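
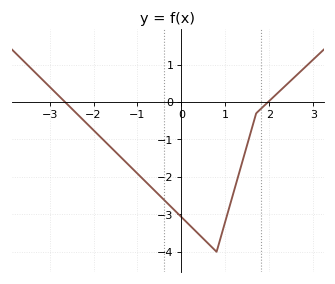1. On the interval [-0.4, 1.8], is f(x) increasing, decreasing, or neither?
neither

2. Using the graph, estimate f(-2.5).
-0.2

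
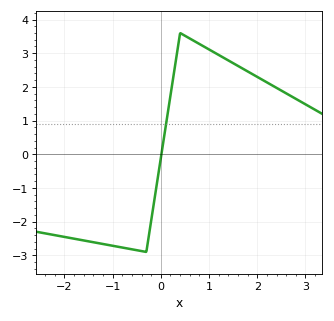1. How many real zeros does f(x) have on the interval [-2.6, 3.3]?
1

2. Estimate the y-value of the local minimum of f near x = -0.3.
-2.9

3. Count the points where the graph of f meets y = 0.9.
1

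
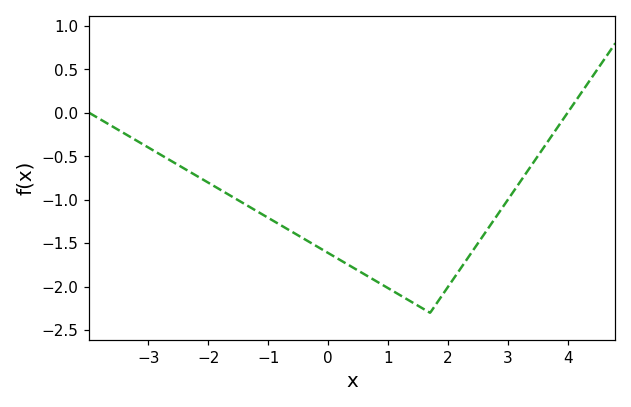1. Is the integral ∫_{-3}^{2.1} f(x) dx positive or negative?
negative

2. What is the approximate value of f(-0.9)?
-1.25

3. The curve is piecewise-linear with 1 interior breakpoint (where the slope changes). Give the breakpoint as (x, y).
(1.7, -2.3)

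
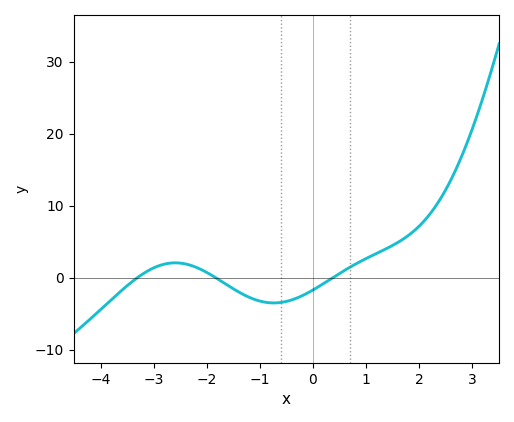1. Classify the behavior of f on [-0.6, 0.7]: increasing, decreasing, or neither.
increasing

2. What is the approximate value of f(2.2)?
8.8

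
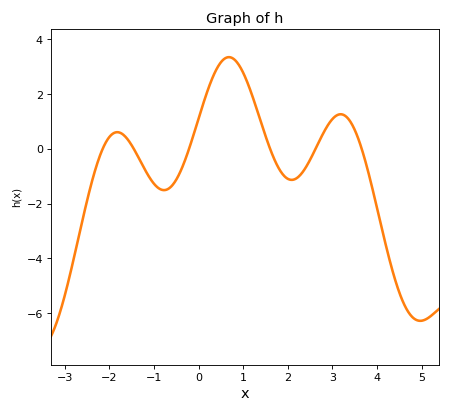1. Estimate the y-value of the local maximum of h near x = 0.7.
3.4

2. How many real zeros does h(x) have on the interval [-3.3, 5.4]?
6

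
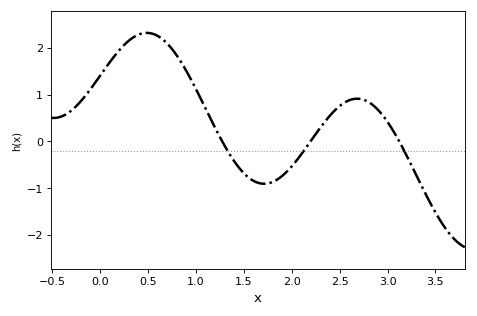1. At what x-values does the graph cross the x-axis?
1.27, 2.2, 3.12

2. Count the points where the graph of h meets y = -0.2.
3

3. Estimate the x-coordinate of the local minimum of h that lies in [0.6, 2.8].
1.71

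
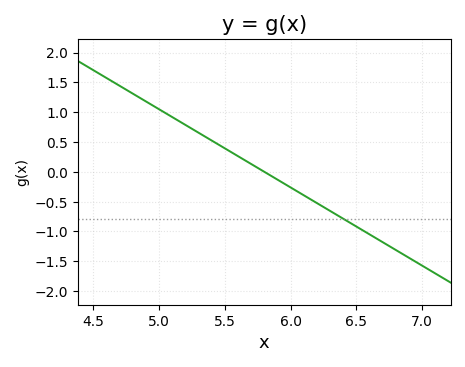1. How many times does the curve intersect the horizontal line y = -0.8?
1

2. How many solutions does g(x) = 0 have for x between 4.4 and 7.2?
1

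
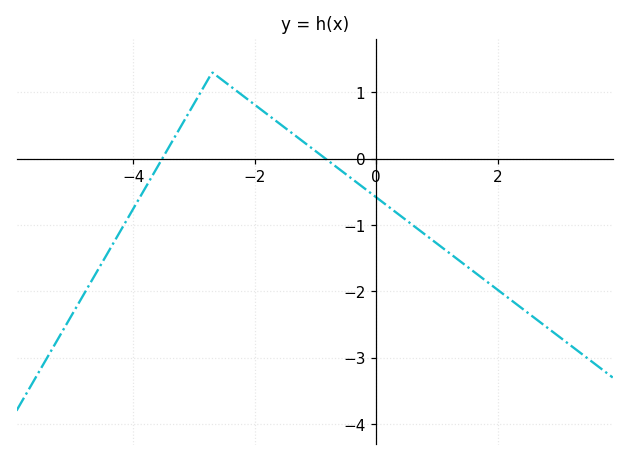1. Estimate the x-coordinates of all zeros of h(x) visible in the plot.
-3.52, -0.835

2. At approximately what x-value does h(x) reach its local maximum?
-2.7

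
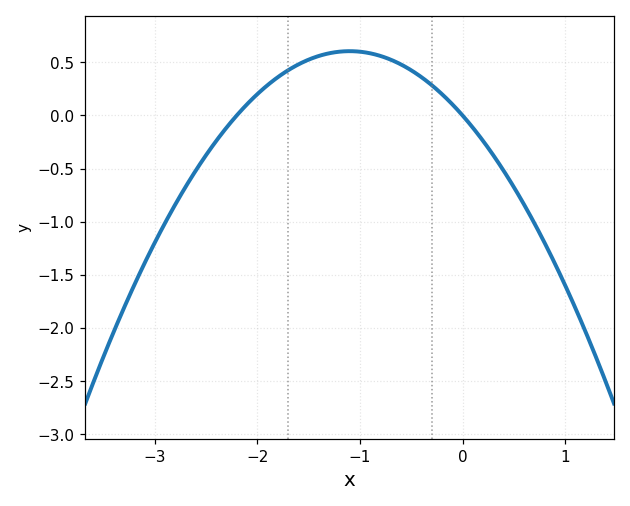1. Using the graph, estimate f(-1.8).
0.36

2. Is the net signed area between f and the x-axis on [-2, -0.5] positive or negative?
positive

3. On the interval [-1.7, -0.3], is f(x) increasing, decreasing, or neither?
neither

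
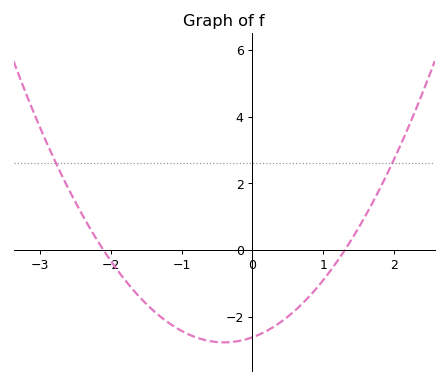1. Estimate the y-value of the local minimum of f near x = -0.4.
-2.8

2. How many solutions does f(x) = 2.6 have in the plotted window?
2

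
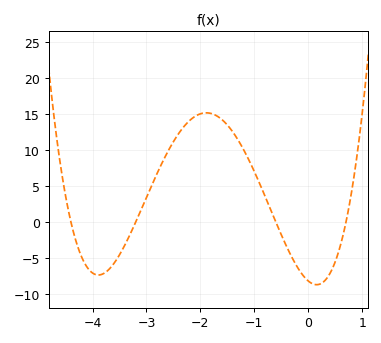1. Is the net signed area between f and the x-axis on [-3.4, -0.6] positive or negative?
positive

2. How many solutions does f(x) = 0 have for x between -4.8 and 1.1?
4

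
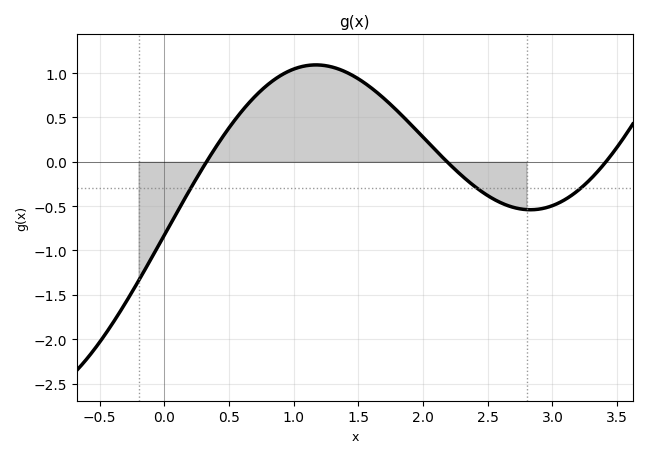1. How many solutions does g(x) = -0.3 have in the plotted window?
3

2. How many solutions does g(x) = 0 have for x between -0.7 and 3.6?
3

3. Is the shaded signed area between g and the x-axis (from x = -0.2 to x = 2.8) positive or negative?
positive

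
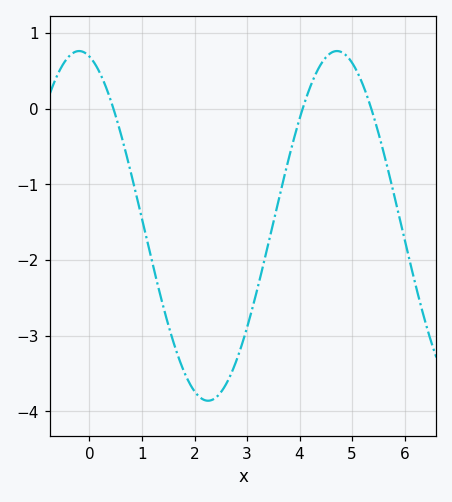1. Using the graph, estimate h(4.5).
0.675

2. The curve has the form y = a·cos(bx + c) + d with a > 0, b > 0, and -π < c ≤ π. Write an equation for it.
y = 2.31cos(1.28x + 0.252) - 1.55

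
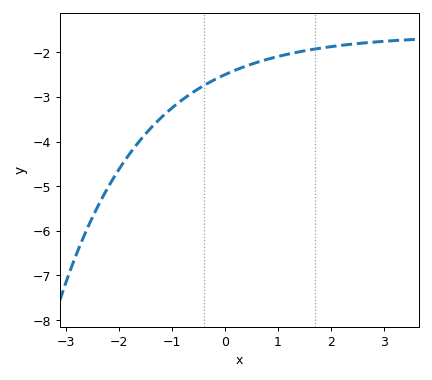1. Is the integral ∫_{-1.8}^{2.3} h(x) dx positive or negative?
negative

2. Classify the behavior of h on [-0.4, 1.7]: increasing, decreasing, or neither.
increasing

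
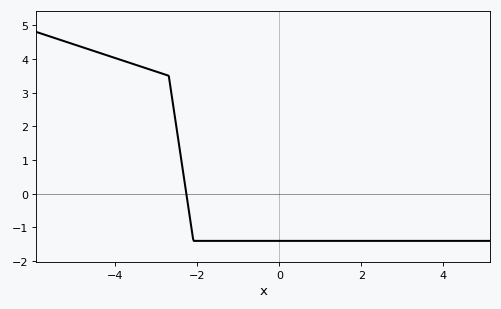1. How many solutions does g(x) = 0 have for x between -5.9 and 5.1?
1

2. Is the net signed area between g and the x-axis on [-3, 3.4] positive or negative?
negative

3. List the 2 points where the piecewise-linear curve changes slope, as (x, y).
(-2.7, 3.5); (-2.1, -1.4)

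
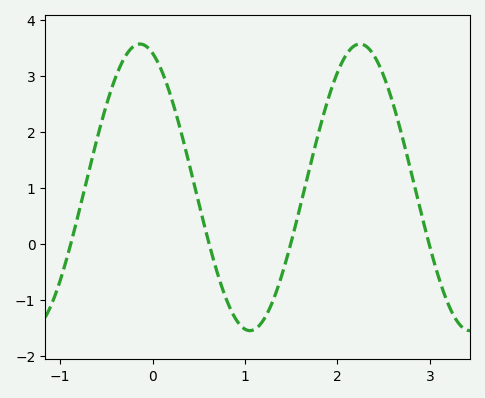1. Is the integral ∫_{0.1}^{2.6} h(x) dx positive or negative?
positive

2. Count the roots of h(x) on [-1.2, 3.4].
4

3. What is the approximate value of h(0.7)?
-0.516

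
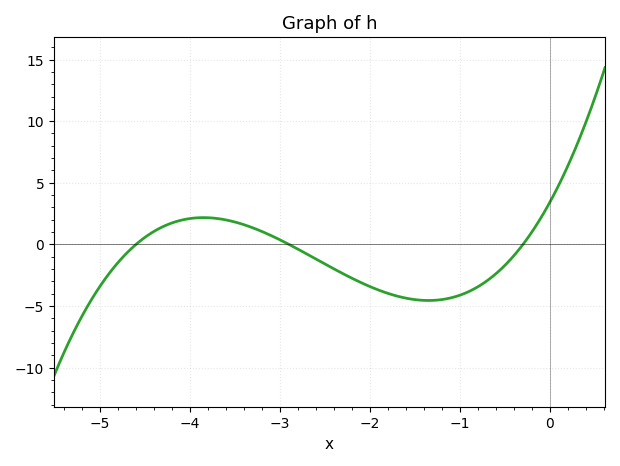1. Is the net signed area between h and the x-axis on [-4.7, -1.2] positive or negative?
negative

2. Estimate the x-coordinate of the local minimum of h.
-1.4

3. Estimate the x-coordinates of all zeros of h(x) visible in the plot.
-4.6, -2.9, -0.3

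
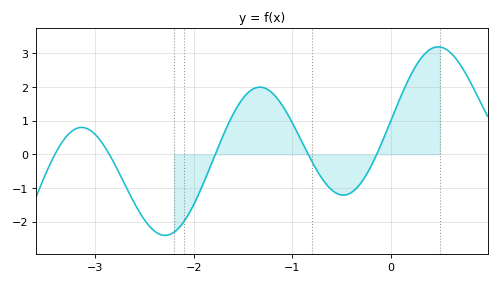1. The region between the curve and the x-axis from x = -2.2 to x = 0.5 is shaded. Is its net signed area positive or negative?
positive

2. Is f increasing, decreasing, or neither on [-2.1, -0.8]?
neither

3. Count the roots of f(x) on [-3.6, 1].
5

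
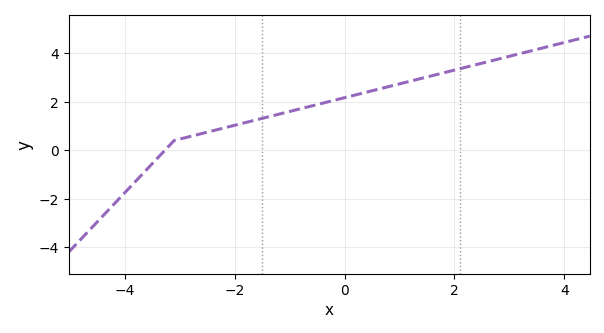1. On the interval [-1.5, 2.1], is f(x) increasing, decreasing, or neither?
increasing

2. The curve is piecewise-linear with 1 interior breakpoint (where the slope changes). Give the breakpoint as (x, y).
(-3.1, 0.4)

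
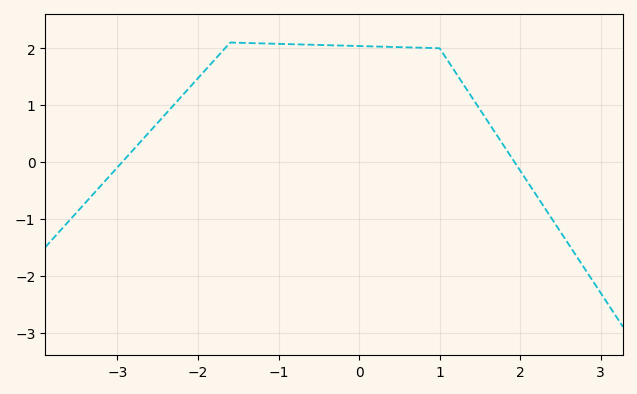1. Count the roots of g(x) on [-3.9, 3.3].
2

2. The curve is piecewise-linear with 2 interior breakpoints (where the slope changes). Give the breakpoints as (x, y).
(-1.6, 2.1); (1, 2)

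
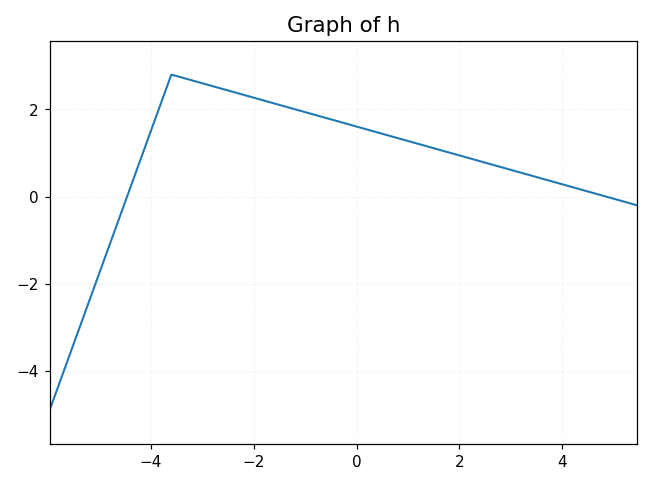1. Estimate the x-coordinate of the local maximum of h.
-3.6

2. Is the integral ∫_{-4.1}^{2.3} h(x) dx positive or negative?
positive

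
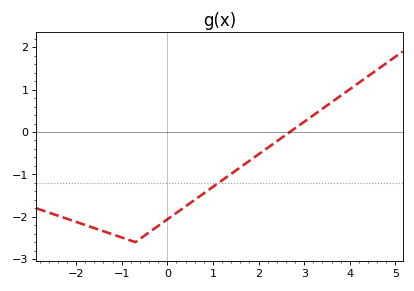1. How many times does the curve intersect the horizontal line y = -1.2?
1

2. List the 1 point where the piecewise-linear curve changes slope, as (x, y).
(-0.7, -2.6)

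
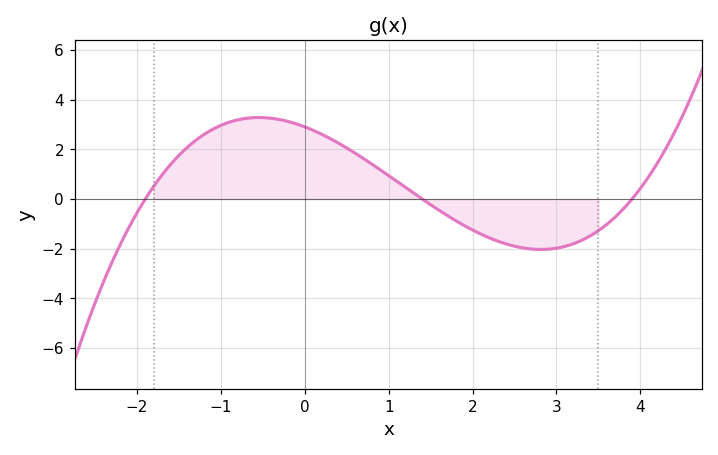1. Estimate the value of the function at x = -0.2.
3.2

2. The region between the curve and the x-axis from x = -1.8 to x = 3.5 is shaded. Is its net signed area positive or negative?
positive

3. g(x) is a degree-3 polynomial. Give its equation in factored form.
y = 0.28(x + 1.9)(x - 1.4)(x - 3.9)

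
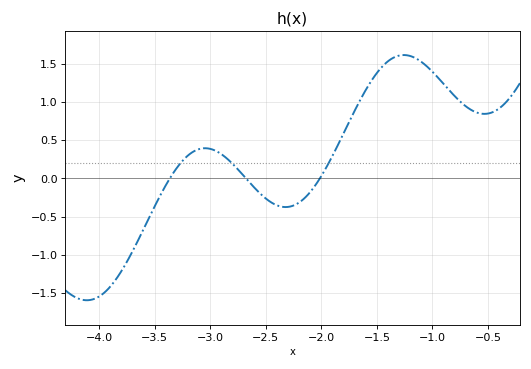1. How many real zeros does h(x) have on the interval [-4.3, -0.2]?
3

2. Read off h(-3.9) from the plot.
-1.41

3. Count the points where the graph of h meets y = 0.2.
3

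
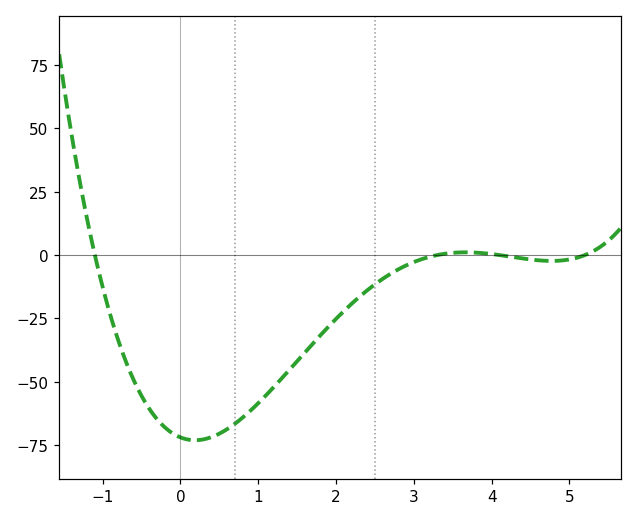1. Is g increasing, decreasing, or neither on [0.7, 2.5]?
increasing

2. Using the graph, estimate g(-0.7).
-42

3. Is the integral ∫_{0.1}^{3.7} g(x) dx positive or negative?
negative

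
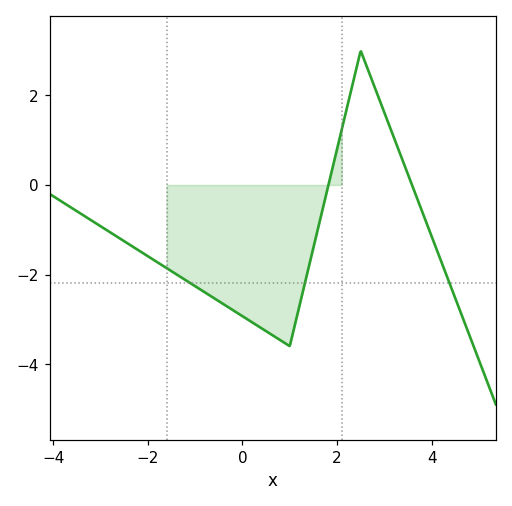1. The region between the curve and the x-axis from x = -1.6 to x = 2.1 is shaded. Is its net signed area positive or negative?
negative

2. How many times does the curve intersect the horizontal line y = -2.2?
3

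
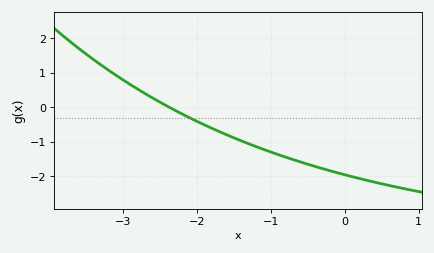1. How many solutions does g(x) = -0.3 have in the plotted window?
1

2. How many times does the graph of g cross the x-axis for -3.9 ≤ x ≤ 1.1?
1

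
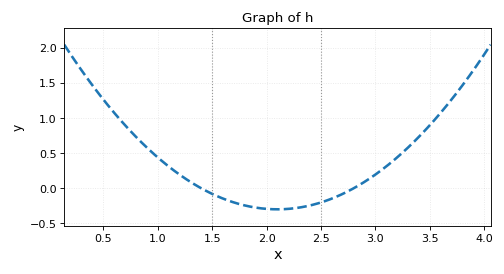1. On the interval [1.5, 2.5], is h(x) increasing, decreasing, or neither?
neither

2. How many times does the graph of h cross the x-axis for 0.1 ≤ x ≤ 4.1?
2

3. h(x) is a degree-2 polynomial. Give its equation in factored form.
y = 0.61(x - 1.4)(x - 2.8)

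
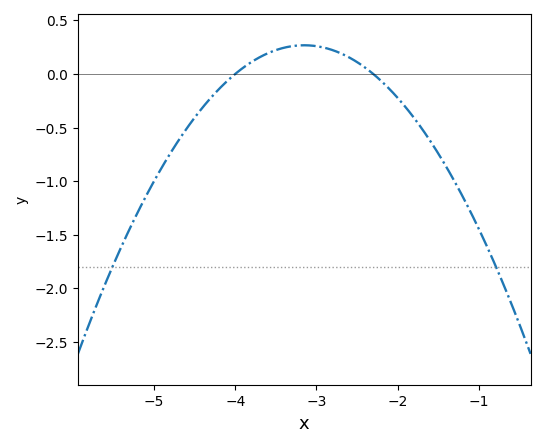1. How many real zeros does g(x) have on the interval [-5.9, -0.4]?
2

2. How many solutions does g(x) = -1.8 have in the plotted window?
2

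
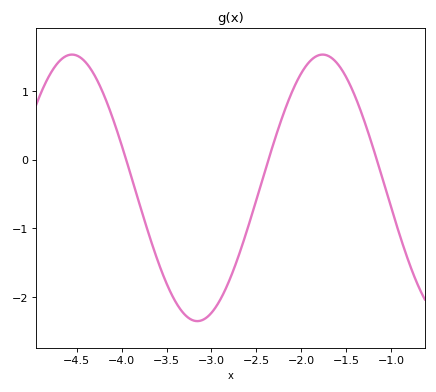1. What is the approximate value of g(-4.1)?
0.6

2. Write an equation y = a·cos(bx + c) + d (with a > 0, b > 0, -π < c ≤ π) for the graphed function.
y = 1.94cos(2.2x - 2.3) - 0.41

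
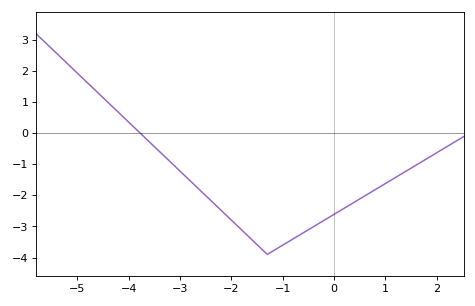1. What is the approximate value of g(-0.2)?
-2.8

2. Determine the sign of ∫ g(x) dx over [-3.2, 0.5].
negative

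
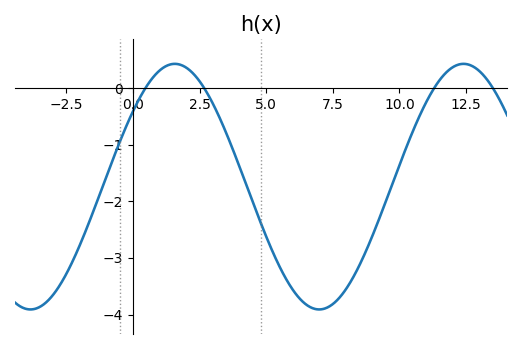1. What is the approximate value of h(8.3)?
-3.31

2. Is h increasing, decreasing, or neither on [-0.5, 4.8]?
neither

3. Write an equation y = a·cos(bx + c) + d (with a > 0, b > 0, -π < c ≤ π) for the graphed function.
y = 2.17cos(0.58x - 0.912) - 1.74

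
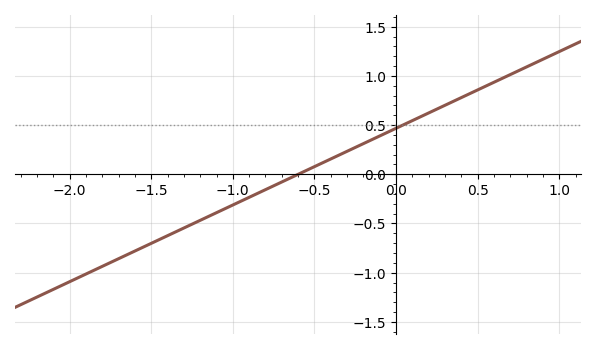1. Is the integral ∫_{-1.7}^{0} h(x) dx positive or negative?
negative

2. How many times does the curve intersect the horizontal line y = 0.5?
1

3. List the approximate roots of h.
-0.6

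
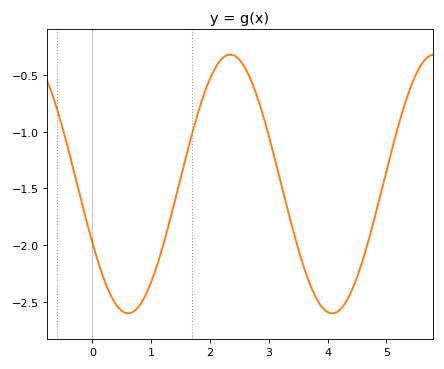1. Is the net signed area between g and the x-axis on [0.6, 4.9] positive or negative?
negative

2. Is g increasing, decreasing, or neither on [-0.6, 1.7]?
neither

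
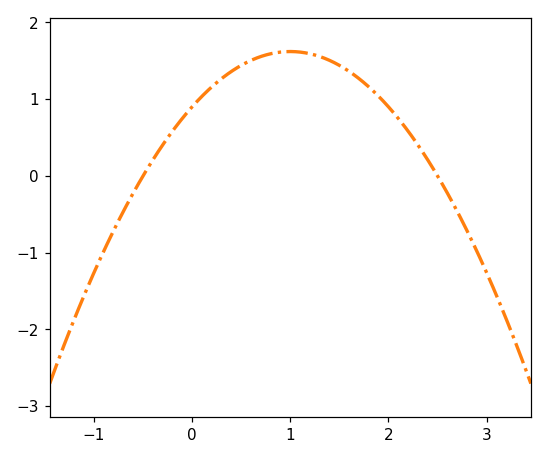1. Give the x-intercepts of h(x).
-0.5, 2.5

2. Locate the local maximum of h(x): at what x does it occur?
1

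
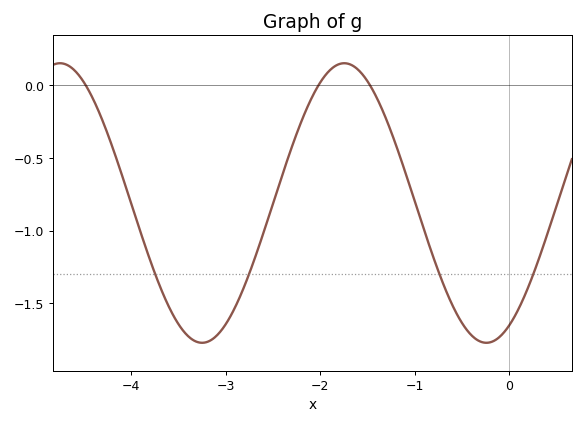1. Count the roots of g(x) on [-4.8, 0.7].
3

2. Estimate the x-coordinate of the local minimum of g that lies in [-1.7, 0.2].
-0.243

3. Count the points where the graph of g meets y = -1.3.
4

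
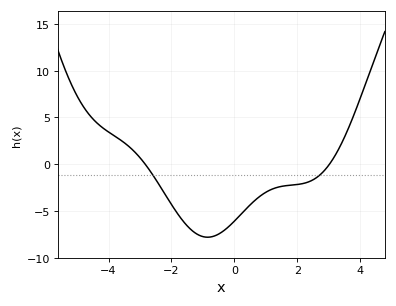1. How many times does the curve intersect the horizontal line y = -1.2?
2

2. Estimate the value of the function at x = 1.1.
-3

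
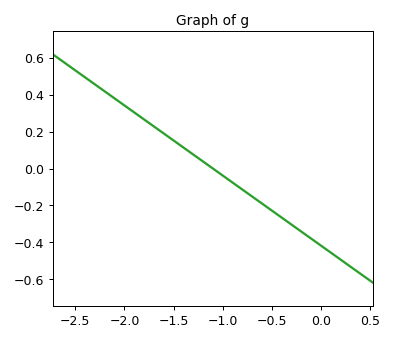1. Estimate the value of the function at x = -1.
-0.04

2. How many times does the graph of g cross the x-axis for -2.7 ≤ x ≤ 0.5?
1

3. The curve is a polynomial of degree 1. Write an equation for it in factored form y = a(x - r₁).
y = -0.38(x + 1.1)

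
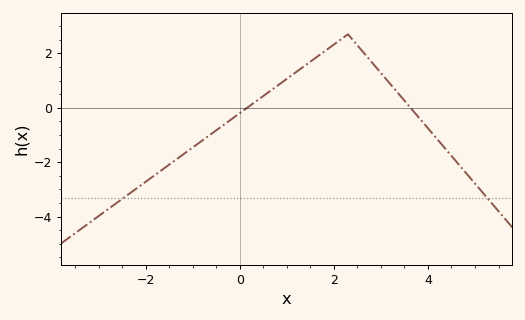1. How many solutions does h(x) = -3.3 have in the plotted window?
2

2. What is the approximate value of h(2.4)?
2.5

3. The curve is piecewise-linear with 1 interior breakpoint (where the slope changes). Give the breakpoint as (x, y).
(2.3, 2.7)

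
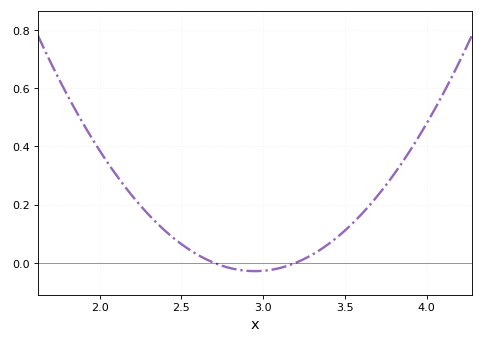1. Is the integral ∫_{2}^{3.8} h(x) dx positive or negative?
positive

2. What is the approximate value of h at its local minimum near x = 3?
-0.029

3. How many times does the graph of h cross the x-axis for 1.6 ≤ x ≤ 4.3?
2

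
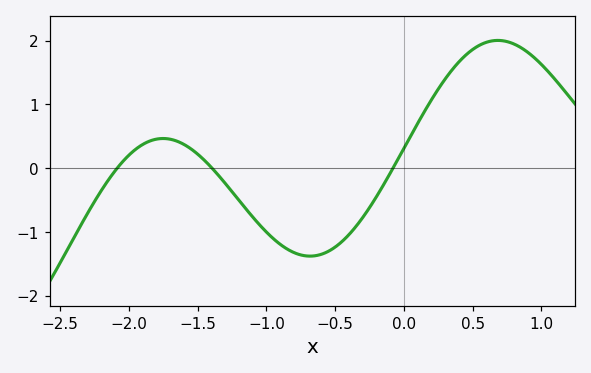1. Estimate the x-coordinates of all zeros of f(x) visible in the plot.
-2.09, -1.39, -0.081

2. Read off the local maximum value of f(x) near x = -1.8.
0.468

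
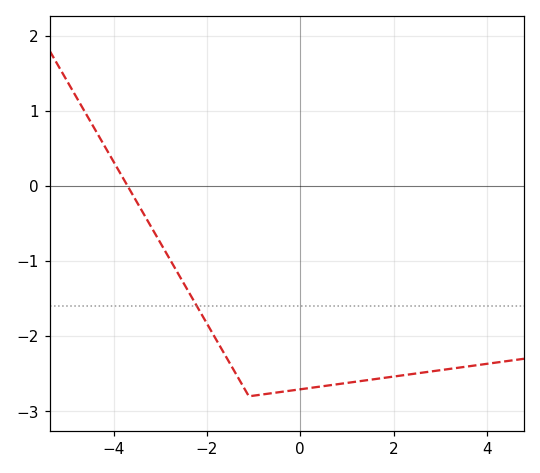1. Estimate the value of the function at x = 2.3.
-2.5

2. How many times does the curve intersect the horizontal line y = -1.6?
1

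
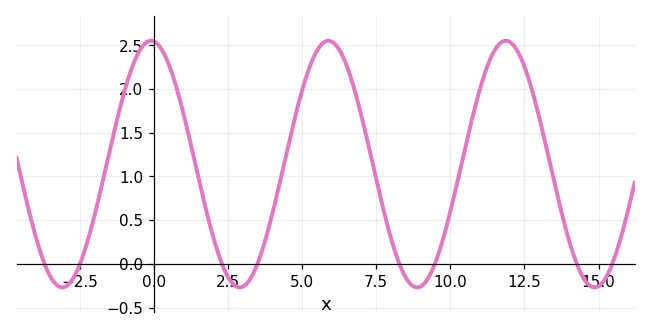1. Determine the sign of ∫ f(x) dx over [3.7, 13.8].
positive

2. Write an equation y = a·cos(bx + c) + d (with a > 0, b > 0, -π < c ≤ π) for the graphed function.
y = 1.41cos(1.1x + 0.1) + 1.14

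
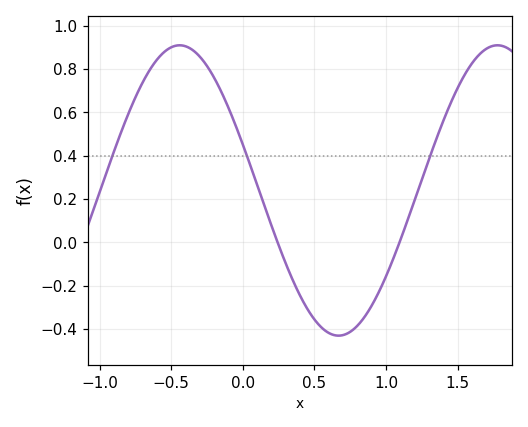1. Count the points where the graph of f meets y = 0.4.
3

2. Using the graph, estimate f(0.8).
-0.384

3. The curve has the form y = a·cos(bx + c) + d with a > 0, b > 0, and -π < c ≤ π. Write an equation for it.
y = 0.67cos(2.83x + 1.25) + 0.24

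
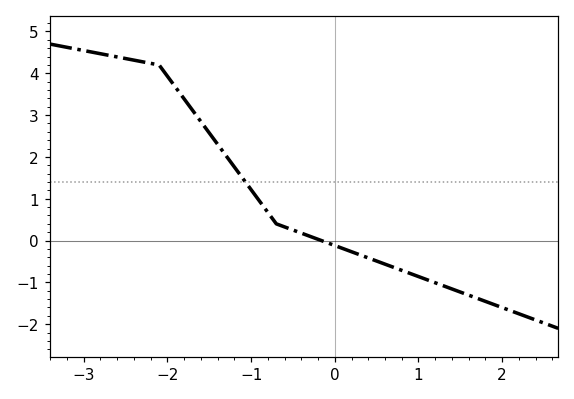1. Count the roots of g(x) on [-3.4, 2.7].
1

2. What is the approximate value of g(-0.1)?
0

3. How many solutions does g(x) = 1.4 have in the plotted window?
1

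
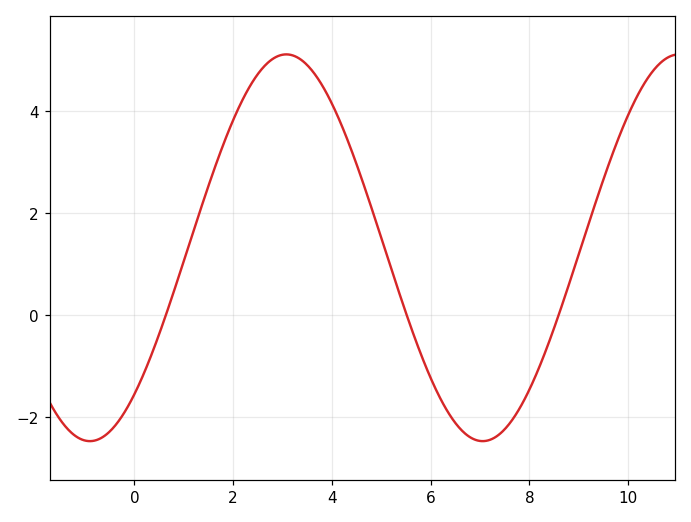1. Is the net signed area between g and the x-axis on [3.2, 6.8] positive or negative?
positive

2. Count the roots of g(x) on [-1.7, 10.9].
3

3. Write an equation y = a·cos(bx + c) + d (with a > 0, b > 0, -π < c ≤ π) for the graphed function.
y = 3.79cos(0.79x - 2.4) + 1.32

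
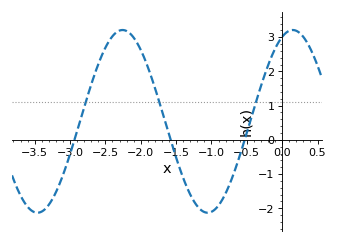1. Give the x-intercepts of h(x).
-2.9, -1.6, -0.5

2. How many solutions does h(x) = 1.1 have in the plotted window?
3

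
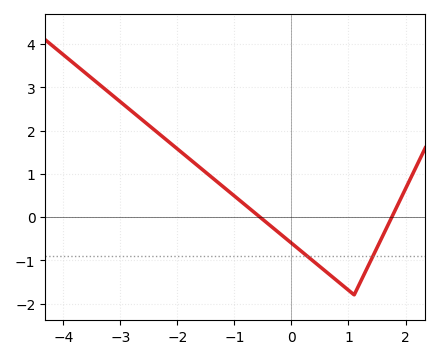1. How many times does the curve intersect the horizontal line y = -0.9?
2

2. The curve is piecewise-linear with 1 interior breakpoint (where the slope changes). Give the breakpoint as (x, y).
(1.1, -1.8)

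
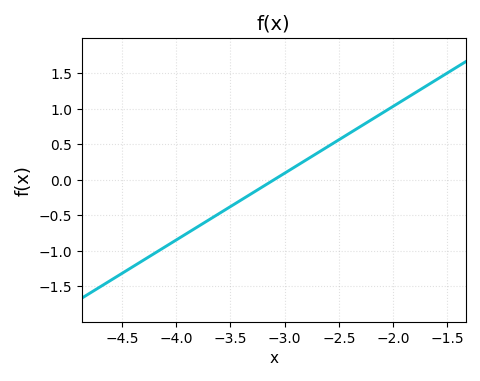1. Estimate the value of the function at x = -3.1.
0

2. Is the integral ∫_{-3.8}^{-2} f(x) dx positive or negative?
positive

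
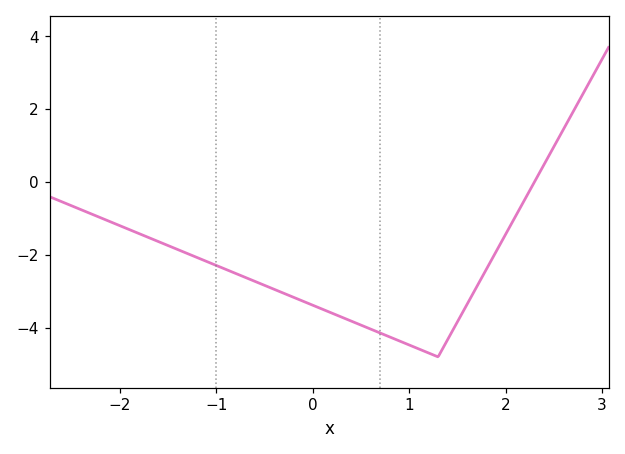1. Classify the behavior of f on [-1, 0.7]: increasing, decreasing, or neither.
decreasing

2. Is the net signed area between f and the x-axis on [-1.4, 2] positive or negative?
negative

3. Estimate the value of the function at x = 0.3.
-3.71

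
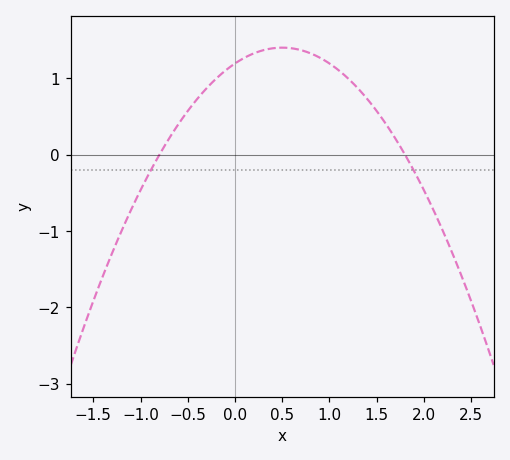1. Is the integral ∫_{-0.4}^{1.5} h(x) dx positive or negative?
positive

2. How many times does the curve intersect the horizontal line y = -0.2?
2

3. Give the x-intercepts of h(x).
-0.8, 1.8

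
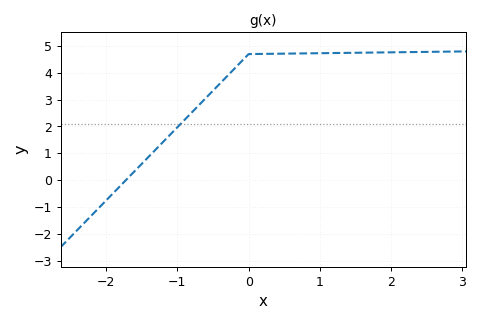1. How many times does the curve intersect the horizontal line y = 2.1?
1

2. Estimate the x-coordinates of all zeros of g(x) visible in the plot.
-1.72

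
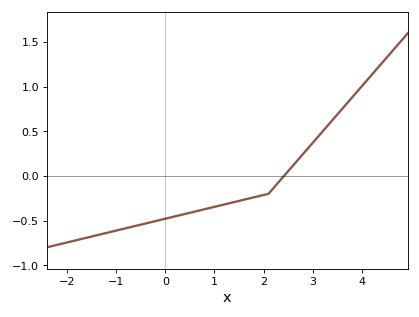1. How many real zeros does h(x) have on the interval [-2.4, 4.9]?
1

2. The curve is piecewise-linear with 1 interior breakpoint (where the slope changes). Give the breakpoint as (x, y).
(2.1, -0.2)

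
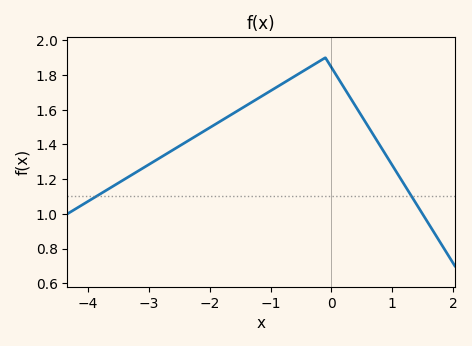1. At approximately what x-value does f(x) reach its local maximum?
-0.102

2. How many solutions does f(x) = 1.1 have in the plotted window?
2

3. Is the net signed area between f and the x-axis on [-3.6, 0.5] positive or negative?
positive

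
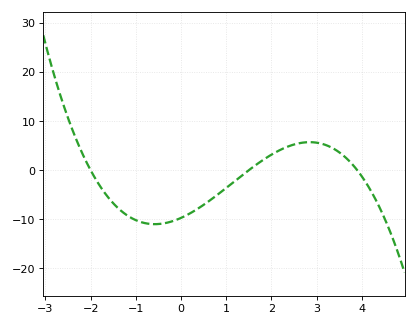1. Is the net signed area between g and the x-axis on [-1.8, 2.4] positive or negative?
negative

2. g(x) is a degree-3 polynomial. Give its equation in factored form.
y = -0.83(x + 2)(x - 1.5)(x - 3.9)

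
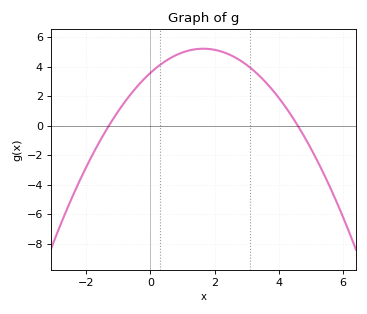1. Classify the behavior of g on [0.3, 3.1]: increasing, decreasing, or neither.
neither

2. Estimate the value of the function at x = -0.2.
3.2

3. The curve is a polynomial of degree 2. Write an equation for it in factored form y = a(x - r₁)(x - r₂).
y = -0.6(x + 1.3)(x - 4.6)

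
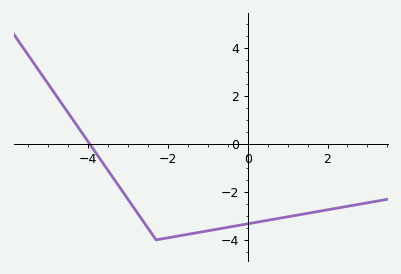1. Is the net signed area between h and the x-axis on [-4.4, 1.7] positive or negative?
negative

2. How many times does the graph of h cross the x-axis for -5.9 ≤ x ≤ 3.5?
1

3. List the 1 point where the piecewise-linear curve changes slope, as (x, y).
(-2.3, -4)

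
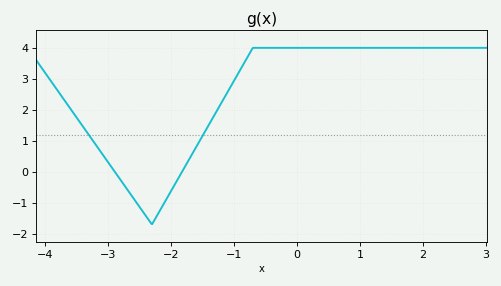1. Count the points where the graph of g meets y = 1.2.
2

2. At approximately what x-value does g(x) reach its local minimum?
-2.3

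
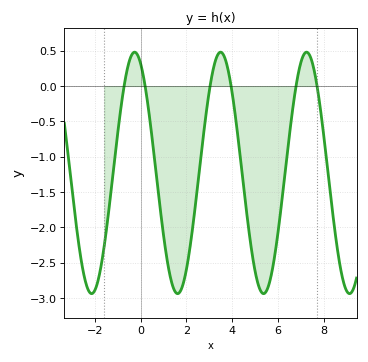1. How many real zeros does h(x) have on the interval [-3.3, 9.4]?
6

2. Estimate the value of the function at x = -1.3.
-1.49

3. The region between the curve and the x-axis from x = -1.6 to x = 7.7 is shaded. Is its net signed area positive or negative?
negative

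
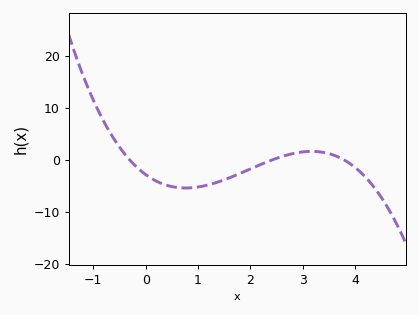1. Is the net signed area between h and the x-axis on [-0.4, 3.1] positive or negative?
negative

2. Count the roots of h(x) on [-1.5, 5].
3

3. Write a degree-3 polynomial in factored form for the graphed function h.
y = -1.01(x + 0.3)(x - 2.4)(x - 3.8)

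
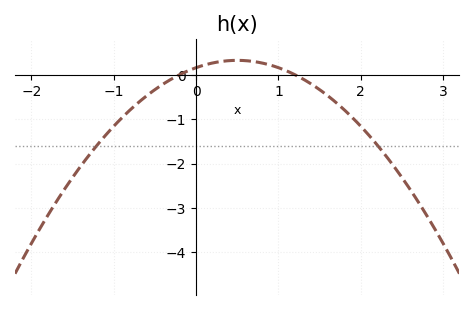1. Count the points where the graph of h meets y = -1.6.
2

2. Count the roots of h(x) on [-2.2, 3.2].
2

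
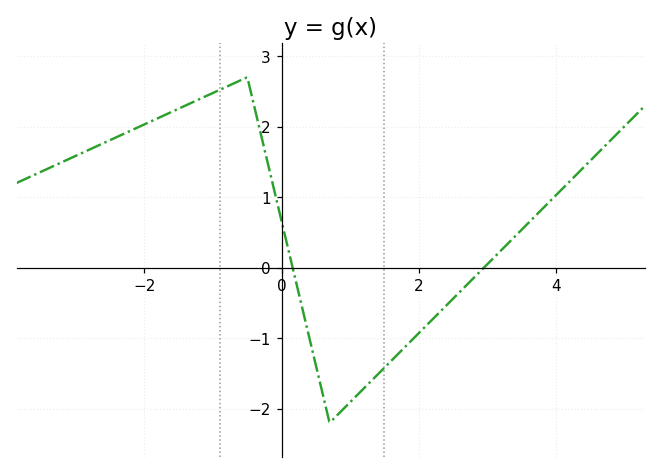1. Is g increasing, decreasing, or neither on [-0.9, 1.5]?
neither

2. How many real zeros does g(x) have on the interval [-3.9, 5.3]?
2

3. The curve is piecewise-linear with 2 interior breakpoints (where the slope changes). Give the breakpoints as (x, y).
(-0.5, 2.7); (0.7, -2.2)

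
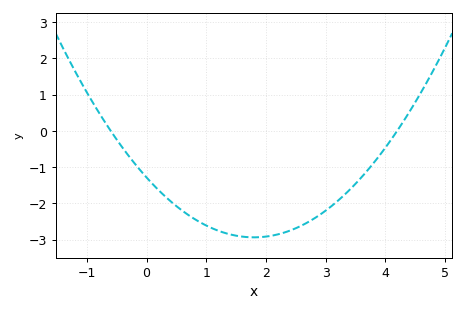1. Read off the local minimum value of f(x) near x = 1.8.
-2.94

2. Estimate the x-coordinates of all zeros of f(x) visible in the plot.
-0.6, 4.2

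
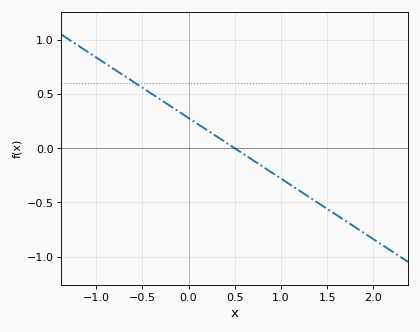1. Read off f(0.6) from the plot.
-0.05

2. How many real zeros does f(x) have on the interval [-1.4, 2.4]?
1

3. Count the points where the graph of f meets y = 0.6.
1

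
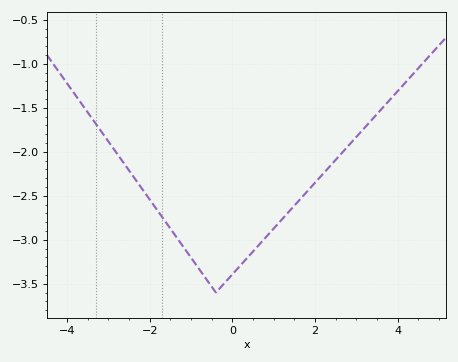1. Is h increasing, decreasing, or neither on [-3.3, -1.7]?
decreasing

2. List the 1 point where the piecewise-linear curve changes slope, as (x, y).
(-0.4, -3.6)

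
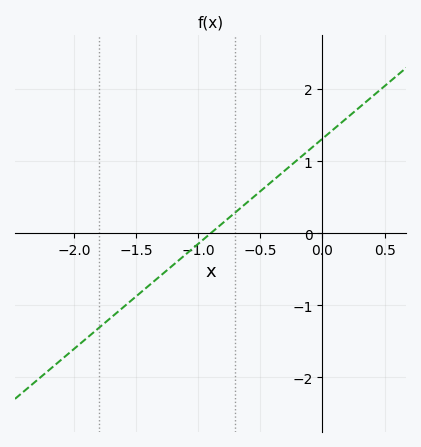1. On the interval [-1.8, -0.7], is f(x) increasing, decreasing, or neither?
increasing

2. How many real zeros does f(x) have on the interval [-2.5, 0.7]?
1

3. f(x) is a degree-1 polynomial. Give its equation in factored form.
y = 1.46(x + 0.9)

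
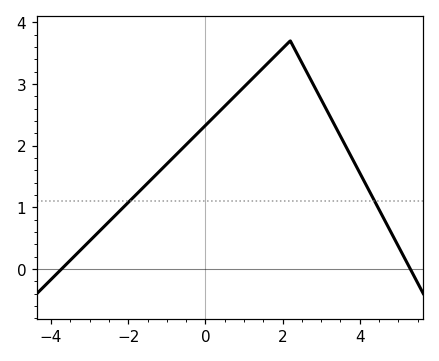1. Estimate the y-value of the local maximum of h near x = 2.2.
3.7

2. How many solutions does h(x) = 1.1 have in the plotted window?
2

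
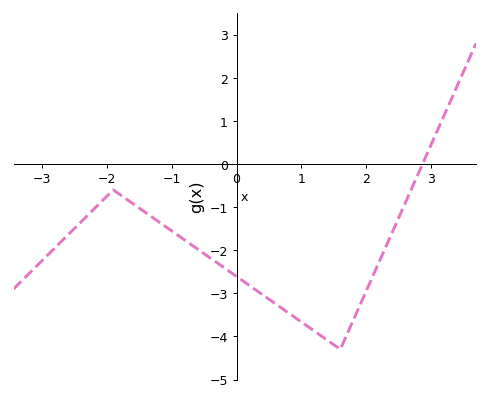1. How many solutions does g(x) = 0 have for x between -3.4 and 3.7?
1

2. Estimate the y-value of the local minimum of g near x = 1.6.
-4.3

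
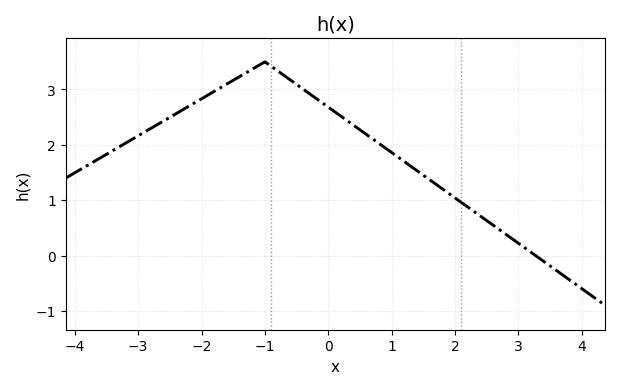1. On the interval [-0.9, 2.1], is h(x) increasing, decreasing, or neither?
decreasing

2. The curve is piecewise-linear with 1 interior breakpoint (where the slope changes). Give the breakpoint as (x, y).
(-1, 3.5)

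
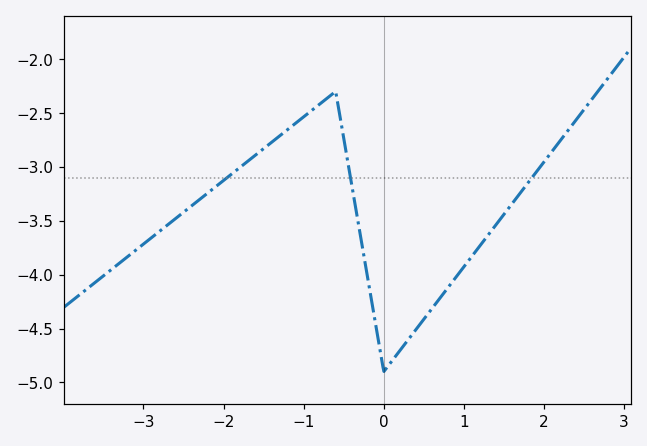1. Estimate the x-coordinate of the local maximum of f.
-0.601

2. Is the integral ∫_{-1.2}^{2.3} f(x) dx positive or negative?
negative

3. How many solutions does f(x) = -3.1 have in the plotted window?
3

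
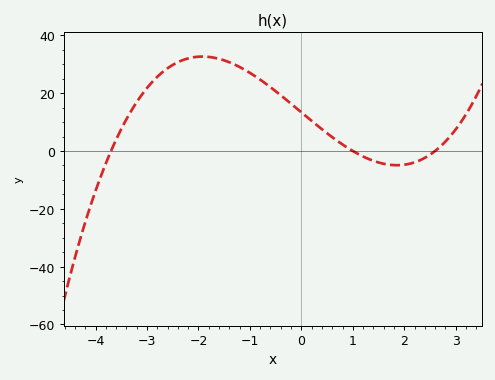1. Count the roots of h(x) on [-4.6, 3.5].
3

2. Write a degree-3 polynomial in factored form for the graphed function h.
y = 1.39(x + 3.7)(x - 1)(x - 2.6)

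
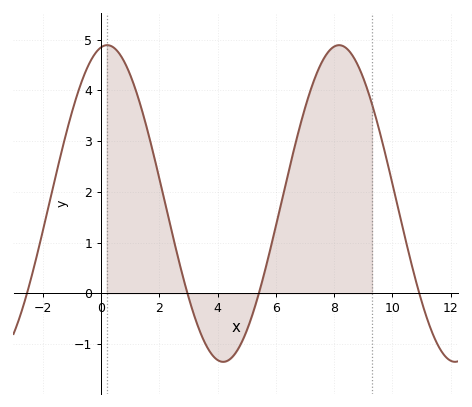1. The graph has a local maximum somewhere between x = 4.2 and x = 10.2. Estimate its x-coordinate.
8.2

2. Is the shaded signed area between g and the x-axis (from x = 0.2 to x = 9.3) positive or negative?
positive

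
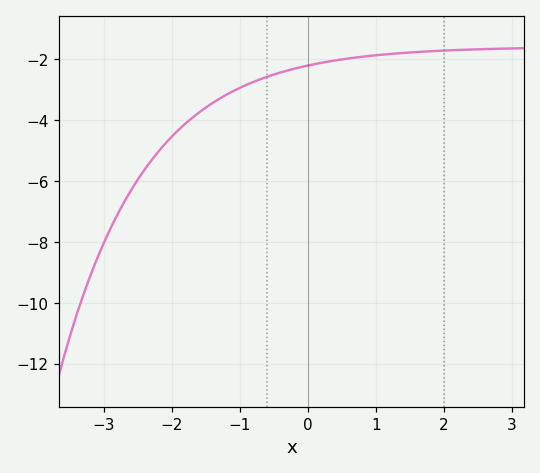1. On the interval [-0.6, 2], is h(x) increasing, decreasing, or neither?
increasing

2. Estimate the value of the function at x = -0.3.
-2.36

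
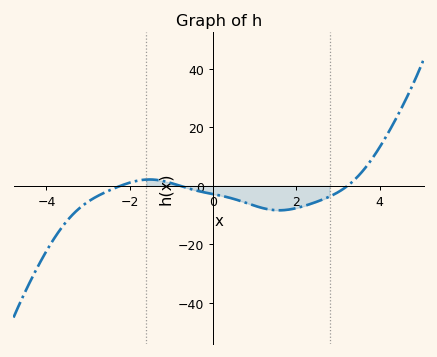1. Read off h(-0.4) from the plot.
-2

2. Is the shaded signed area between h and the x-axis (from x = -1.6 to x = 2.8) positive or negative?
negative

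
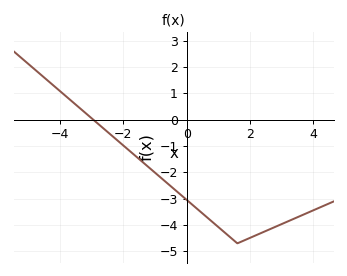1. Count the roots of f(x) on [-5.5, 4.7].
1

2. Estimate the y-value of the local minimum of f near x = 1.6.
-4.7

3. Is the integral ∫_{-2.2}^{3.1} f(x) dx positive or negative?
negative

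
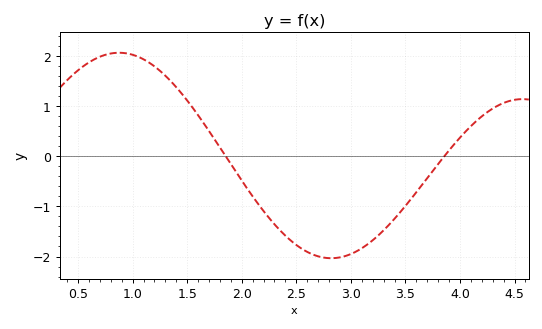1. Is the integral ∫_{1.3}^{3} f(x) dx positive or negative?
negative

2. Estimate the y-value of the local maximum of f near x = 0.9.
2.06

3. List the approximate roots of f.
1.85, 3.86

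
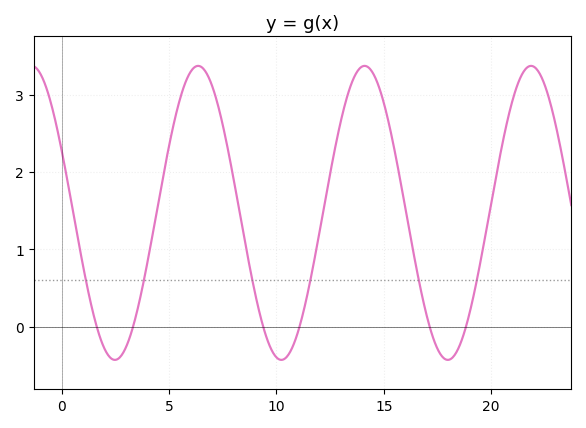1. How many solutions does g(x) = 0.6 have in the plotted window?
6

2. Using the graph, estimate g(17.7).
-0.38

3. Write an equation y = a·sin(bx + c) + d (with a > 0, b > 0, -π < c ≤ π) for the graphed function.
y = 1.9sin(0.81x + 2.71) + 1.47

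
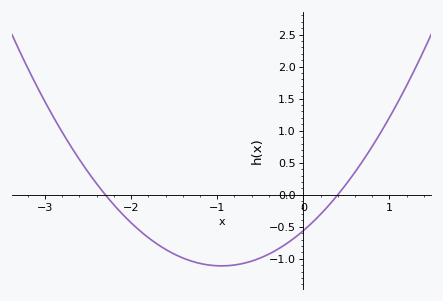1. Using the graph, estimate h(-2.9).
1.21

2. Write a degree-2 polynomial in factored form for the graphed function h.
y = 0.61(x + 2.3)(x - 0.4)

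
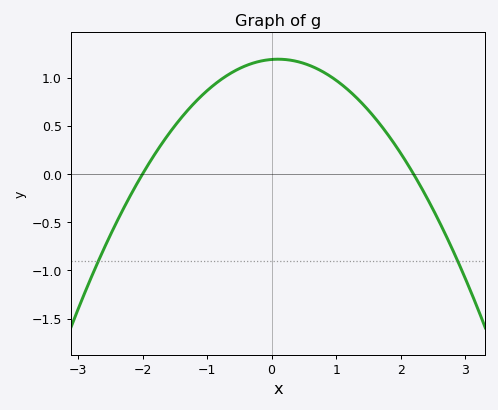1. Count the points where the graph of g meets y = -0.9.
2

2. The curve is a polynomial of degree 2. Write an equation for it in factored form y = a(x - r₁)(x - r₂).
y = -0.27(x + 2)(x - 2.2)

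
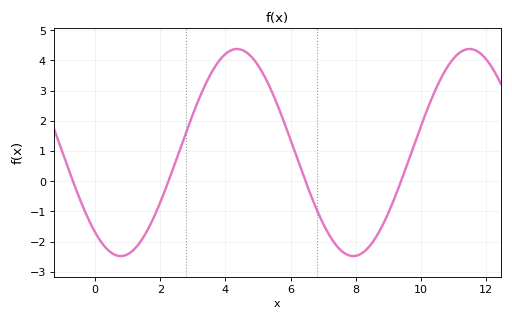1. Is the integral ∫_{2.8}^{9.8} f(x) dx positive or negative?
positive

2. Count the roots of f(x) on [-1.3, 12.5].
4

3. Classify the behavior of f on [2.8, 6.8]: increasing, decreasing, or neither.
neither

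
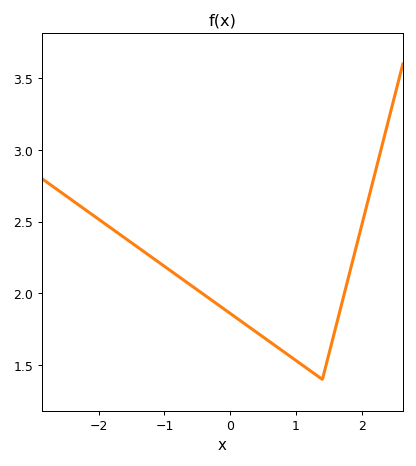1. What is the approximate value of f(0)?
1.86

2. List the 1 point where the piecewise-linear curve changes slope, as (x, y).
(1.4, 1.4)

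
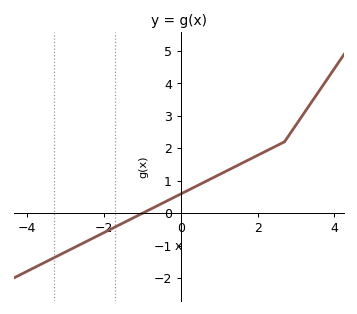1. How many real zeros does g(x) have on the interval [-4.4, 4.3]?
1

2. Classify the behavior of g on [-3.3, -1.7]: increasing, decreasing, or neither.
increasing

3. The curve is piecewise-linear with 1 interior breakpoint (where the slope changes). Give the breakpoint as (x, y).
(2.7, 2.2)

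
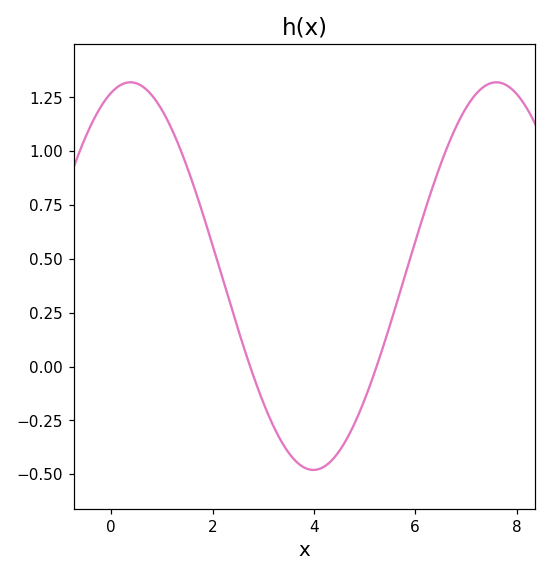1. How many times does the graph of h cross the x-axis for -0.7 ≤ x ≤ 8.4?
2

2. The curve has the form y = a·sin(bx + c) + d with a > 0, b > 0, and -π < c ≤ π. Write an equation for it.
y = 0.9sin(0.87x + 1.24) + 0.42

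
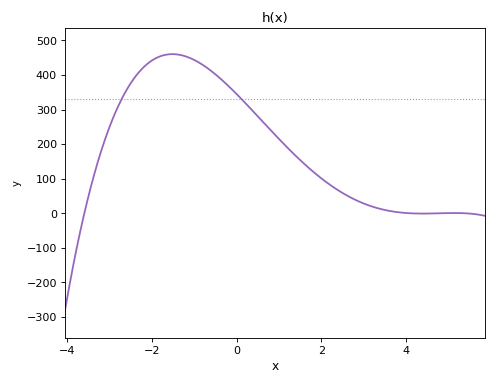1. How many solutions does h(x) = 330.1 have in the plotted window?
2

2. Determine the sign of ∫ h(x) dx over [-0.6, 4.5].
positive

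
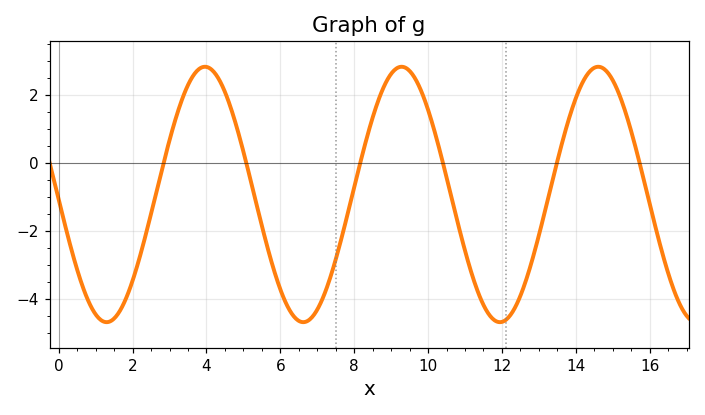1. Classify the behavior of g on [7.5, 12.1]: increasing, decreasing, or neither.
neither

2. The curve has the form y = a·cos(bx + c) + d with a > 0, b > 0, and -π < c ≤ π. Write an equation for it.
y = 3.76cos(1.2x + 1.6) - 0.93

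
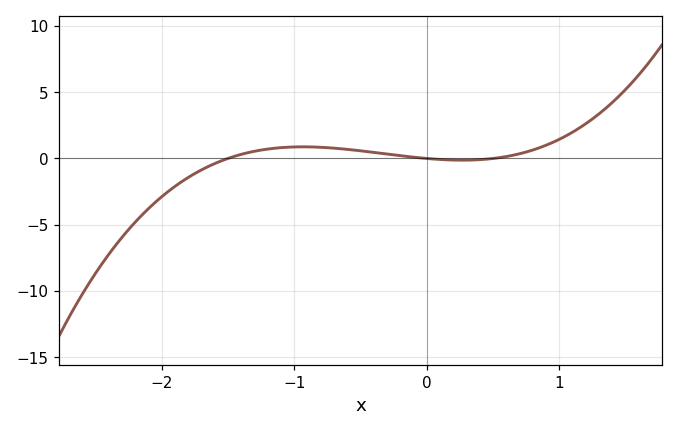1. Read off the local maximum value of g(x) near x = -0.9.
1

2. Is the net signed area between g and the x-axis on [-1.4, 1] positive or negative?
positive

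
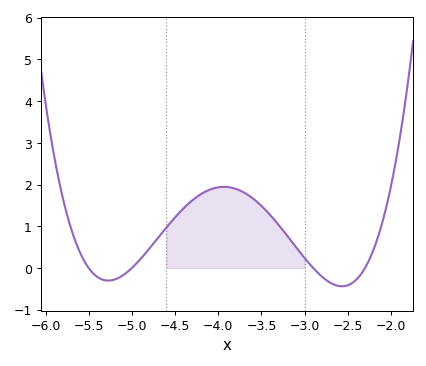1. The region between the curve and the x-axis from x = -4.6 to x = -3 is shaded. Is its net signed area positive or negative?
positive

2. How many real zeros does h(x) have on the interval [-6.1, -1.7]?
4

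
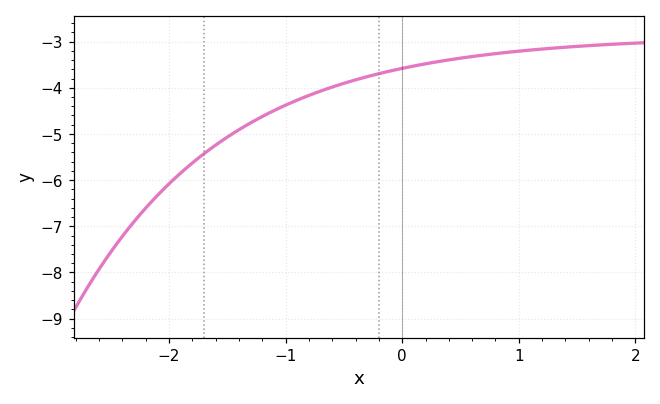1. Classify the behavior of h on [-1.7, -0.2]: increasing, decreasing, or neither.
increasing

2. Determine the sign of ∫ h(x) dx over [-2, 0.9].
negative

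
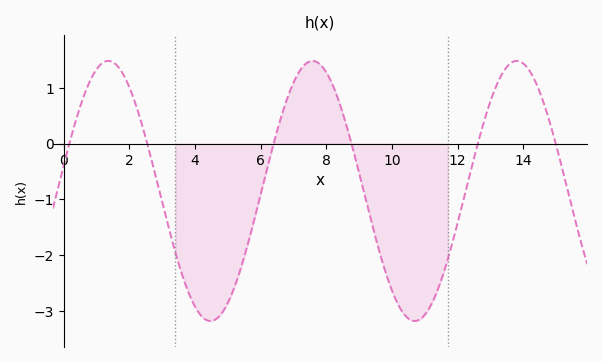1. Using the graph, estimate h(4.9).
-2.96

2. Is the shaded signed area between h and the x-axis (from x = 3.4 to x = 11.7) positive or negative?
negative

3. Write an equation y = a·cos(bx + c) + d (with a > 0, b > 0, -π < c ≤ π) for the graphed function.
y = 2.33cos(1.01x - 1.37) - 0.85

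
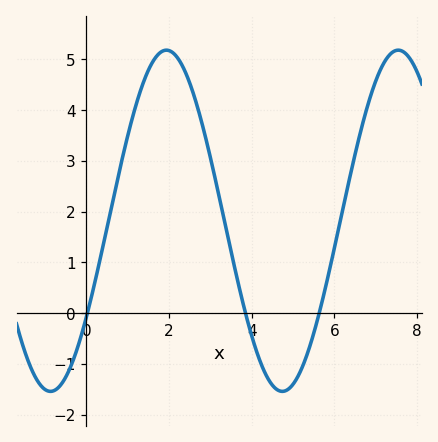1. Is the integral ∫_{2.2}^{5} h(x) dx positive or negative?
positive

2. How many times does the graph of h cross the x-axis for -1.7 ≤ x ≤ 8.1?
3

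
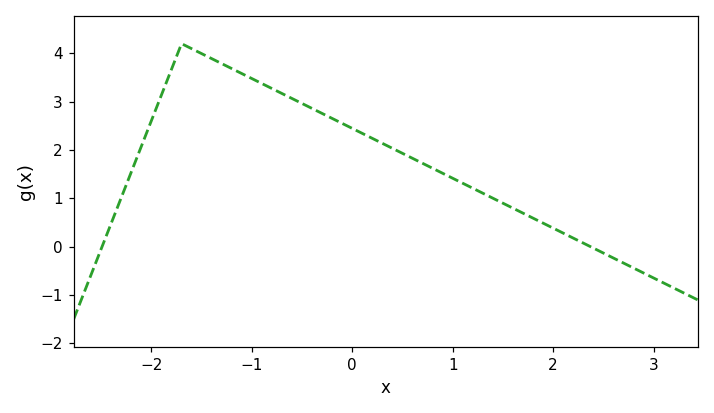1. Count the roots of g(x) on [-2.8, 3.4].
2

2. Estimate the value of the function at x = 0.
2.45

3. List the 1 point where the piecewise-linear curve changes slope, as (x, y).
(-1.7, 4.2)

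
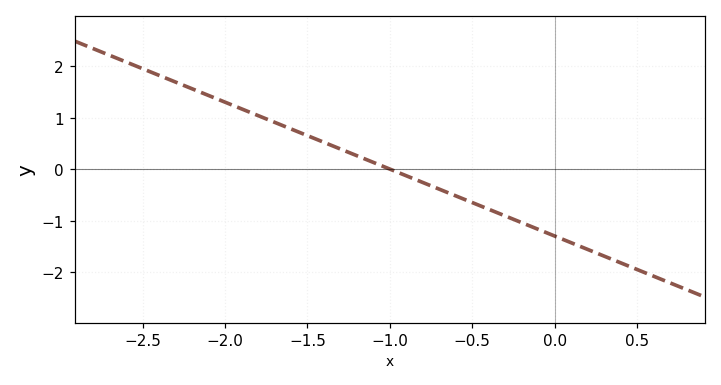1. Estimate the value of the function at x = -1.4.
0.5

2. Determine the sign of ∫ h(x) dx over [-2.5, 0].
positive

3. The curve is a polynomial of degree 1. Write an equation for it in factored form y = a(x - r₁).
y = -1.3(x + 1)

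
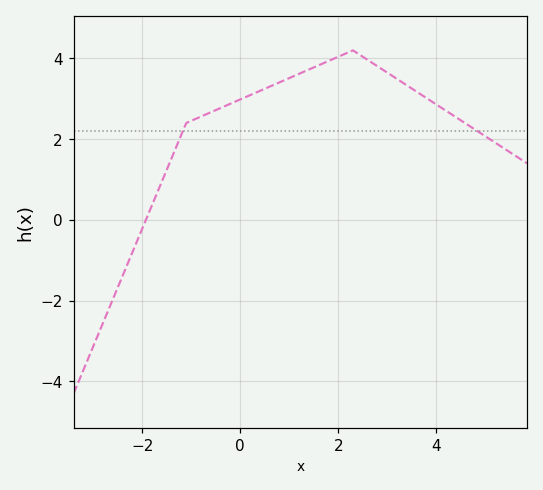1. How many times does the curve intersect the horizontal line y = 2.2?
2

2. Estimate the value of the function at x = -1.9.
0.065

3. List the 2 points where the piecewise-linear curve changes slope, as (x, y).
(-1.1, 2.4); (2.3, 4.2)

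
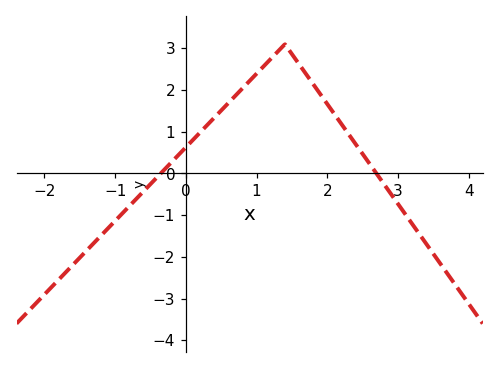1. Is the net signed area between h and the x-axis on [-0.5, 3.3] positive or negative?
positive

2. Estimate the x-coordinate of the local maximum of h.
1.4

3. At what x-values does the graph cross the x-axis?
-0.356, 2.69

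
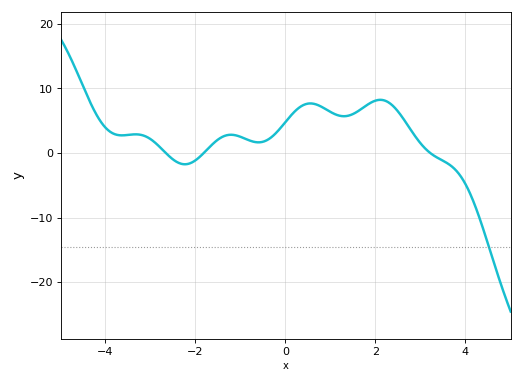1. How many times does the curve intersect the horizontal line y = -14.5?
1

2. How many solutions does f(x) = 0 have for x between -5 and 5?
3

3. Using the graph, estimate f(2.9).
2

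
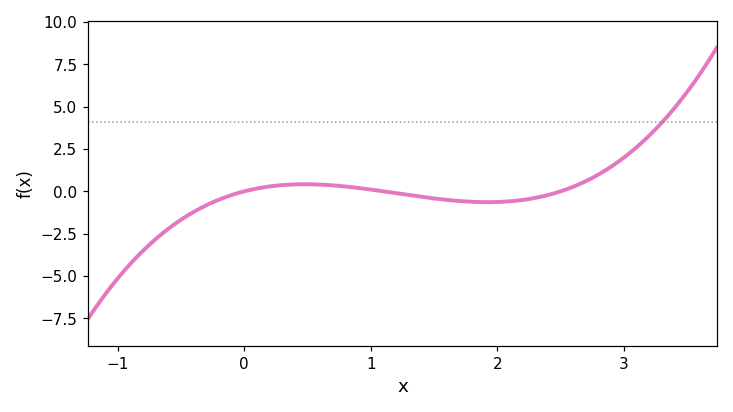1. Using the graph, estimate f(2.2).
-0.6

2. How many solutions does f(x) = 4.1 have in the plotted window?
1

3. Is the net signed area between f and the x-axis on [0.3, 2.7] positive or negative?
negative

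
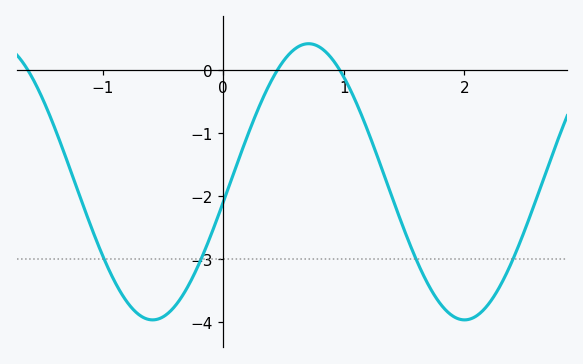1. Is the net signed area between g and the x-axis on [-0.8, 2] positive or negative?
negative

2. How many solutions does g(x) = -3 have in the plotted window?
4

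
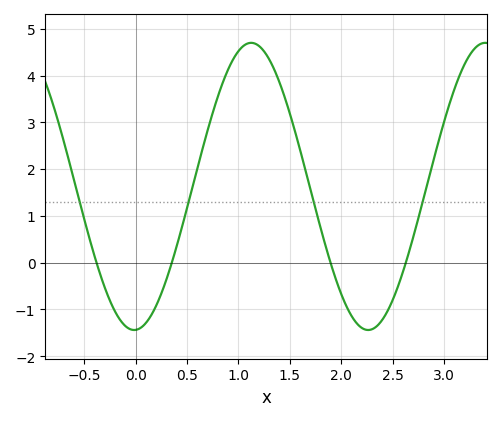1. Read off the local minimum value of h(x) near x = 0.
-1.44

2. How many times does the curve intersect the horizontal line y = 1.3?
4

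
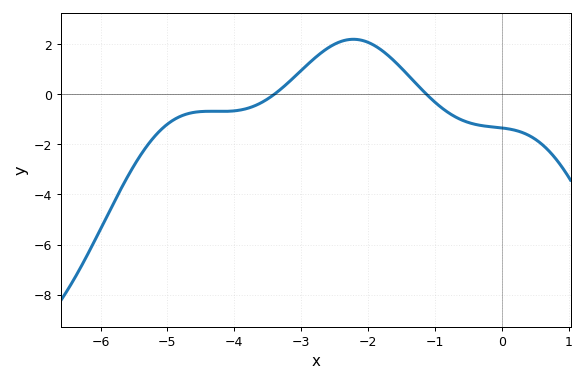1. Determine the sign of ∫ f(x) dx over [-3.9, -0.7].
positive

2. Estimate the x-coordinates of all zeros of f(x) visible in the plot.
-3.4, -1.13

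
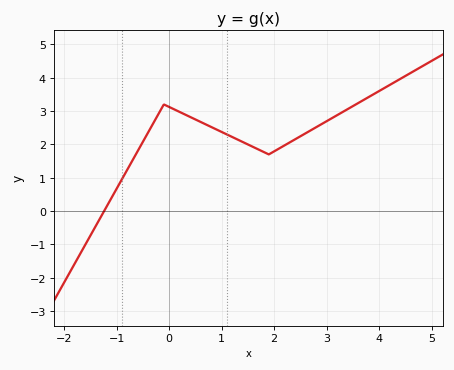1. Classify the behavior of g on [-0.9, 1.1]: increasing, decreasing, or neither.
neither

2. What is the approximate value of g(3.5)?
3.15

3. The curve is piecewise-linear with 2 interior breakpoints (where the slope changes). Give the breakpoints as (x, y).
(-0.1, 3.2); (1.9, 1.7)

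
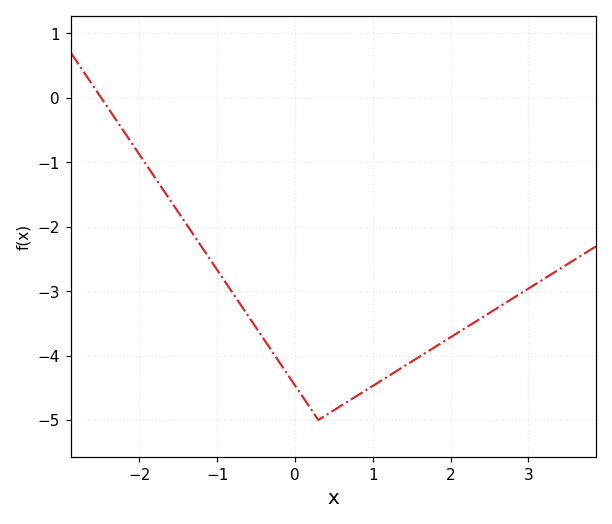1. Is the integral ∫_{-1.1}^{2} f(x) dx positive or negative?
negative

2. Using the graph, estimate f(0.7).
-4.7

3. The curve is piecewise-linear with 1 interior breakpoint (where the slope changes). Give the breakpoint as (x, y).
(0.3, -5)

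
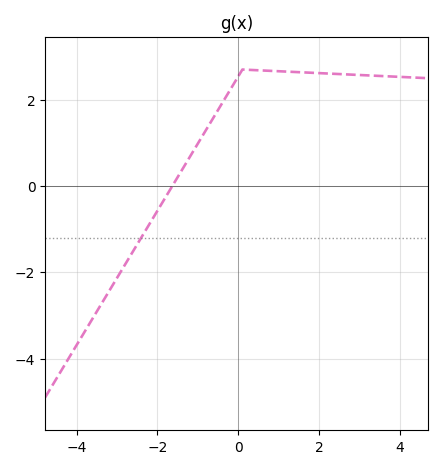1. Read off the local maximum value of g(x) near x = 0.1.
2.7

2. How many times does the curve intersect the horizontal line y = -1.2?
1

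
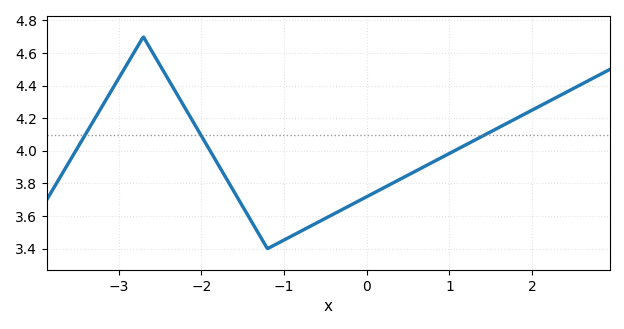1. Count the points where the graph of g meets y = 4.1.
3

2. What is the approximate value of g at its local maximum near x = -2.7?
4.7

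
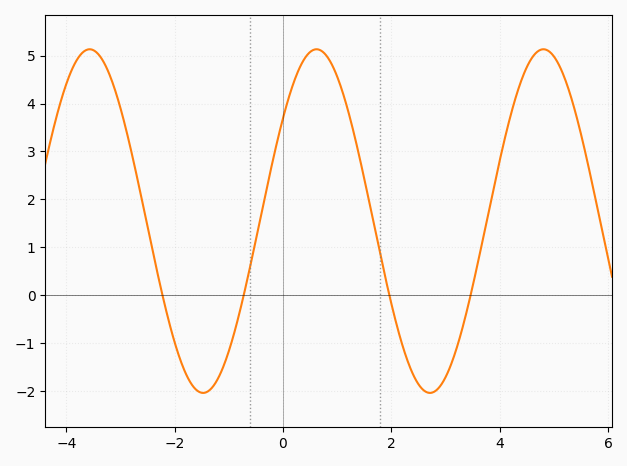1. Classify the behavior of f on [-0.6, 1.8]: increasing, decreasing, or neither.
neither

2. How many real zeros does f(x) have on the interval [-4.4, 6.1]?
4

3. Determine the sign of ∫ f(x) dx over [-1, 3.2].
positive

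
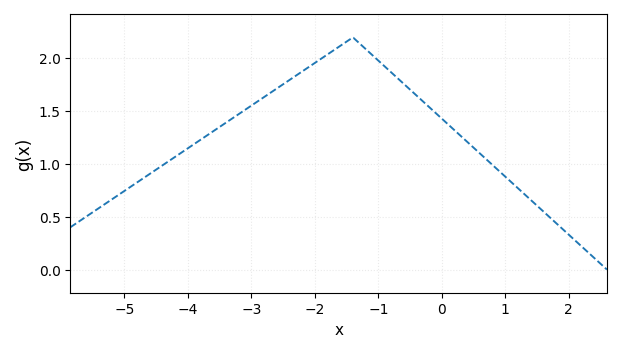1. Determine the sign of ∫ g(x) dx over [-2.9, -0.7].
positive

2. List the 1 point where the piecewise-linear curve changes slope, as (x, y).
(-1.4, 2.2)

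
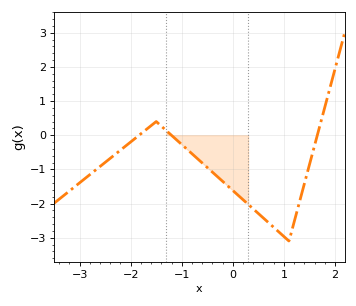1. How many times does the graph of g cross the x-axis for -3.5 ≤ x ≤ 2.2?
3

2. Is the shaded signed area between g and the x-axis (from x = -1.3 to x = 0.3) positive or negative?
negative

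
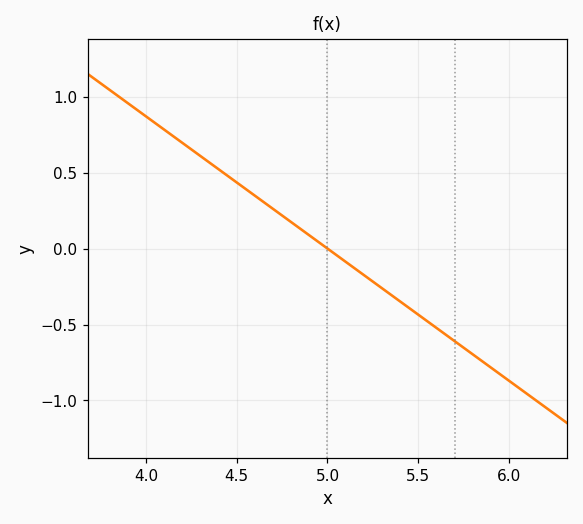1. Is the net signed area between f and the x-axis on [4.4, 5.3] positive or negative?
positive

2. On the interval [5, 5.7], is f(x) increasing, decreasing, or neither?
decreasing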